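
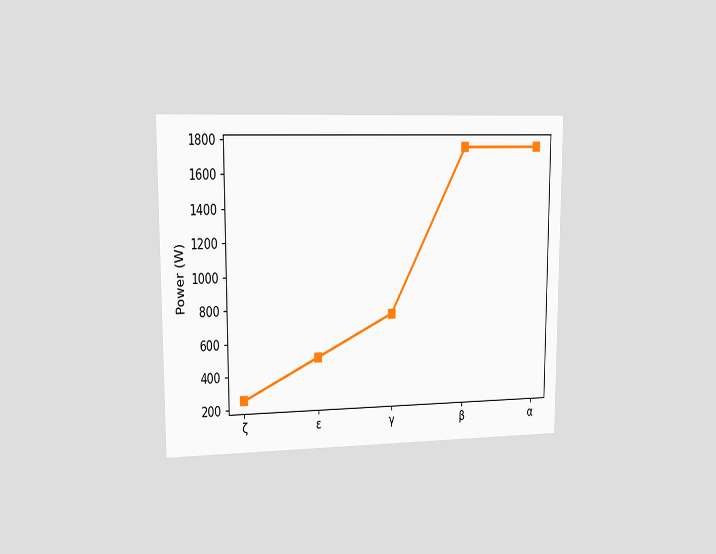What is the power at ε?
The chart is viewed slightly from the left. At ε, the line is at 500W.

500W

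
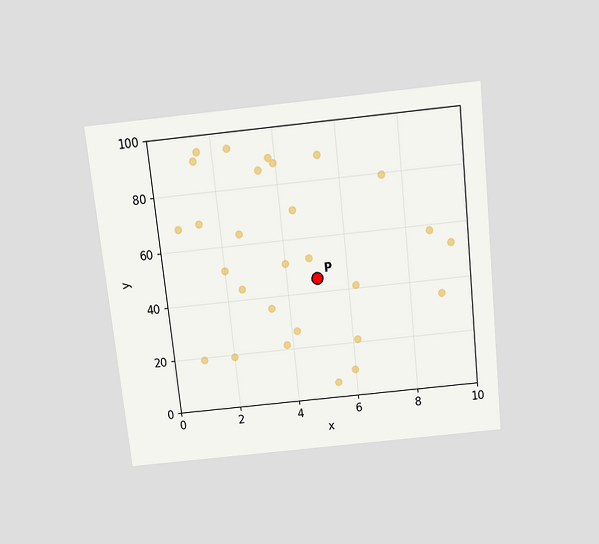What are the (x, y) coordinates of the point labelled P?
The chart is tilted about 6° counter-clockwise and viewed slightly from above. Following the gridlines from P to each axis, P sits at (5, 45).

(5, 45)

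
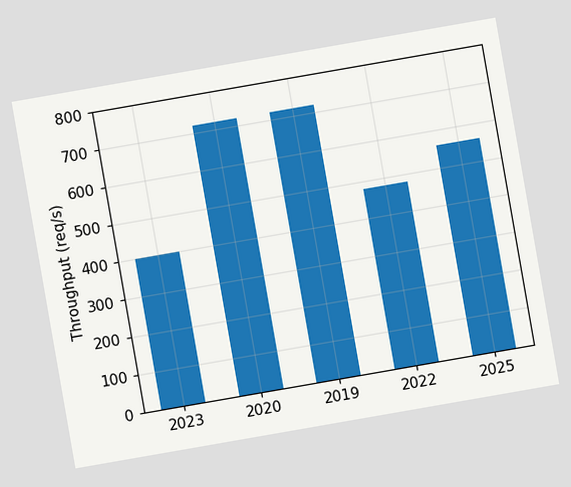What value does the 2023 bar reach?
The chart is tilted about 10° counter-clockwise. Reading along the chart's y-axis, the 2023 bar reaches 400req/s.

400req/s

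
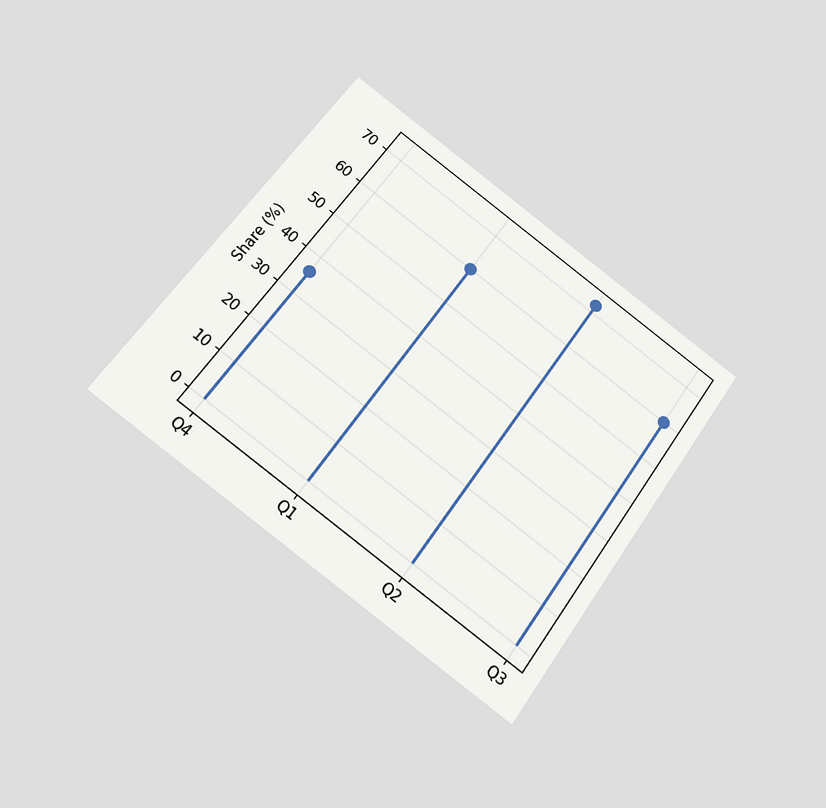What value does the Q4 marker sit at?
The chart is tilted about 36° clockwise and viewed slightly from below. The Q4 marker sits at 36%.

36%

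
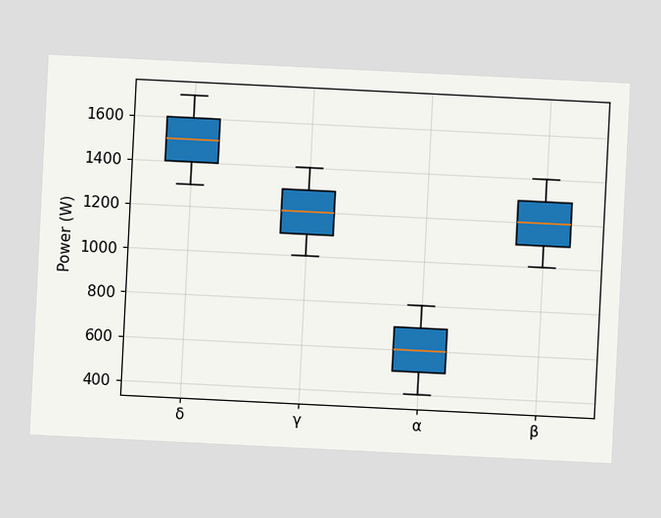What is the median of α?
600W

The chart is tilted about 3° clockwise. The median line in the α box sits at 600W.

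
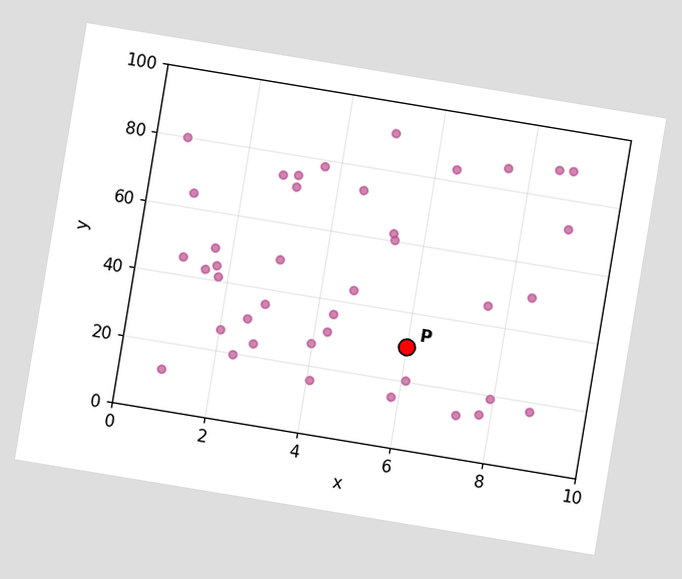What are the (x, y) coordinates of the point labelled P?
The chart is tilted about 9° clockwise. Following the gridlines from P to each axis, P sits at (6, 30).

(6, 30)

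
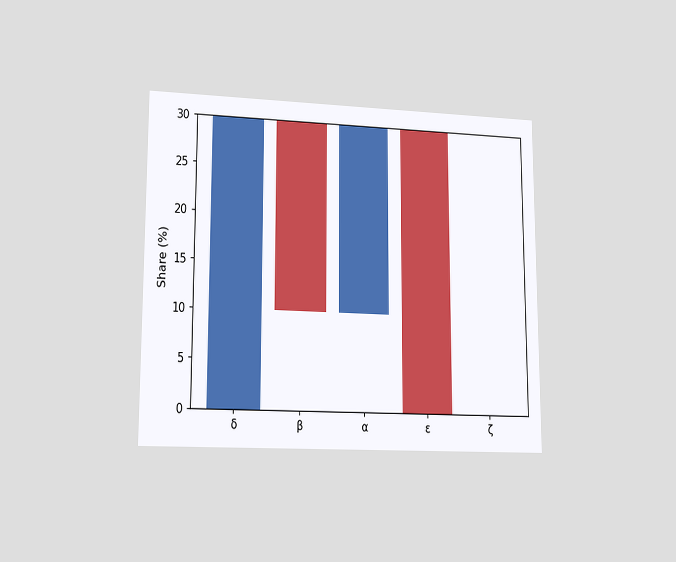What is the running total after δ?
The chart is viewed at a slight angle. After δ the running total reaches 30%.

30%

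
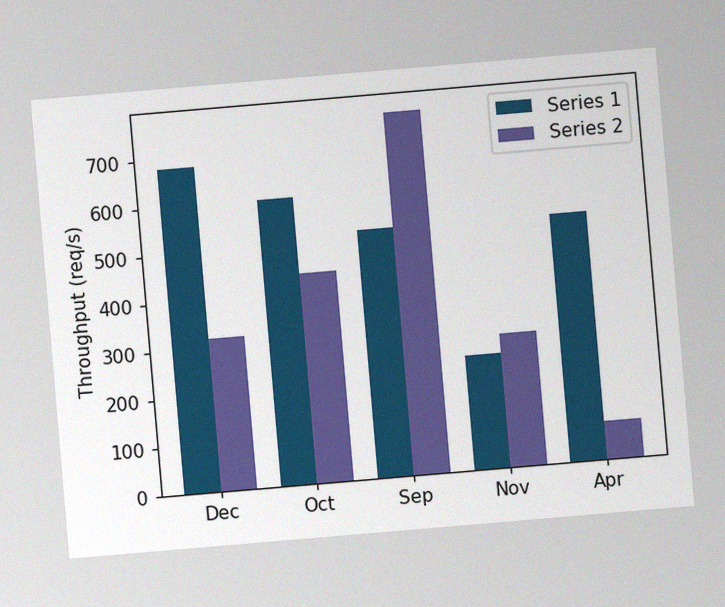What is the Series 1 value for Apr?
The chart is tilted about 5° counter-clockwise, with some photo noise. The Series 1 bar at Apr reaches 520req/s on the y-axis.

520req/s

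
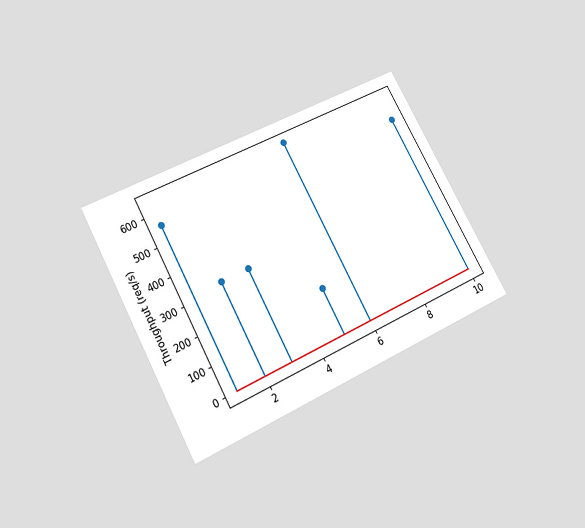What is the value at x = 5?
160req/s

The chart is tilted about 28° counter-clockwise and viewed slightly from below. The stem at x=5 reaches 160req/s.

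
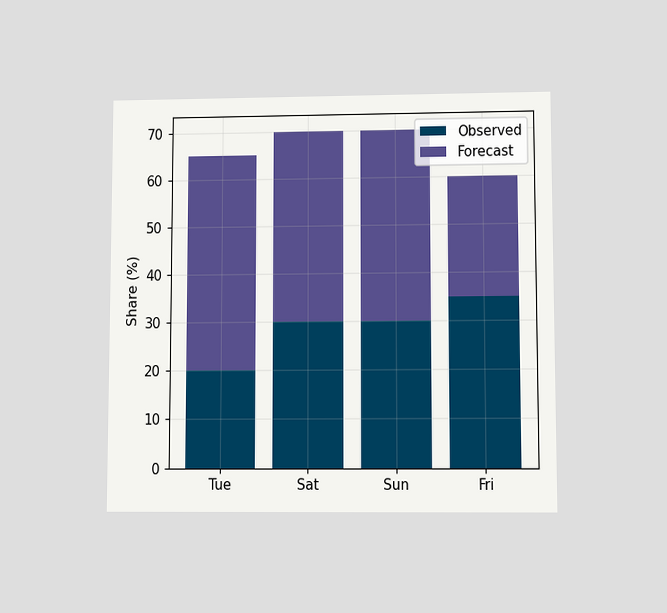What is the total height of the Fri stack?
60%

The chart is viewed at a slight angle. The Fri stack's top reaches 60% on the y-axis.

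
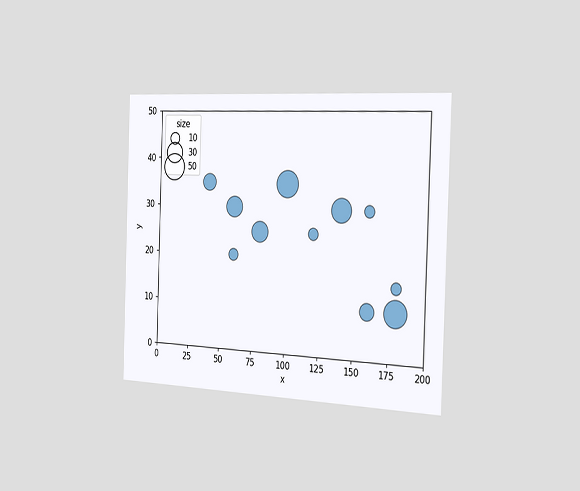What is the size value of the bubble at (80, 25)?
The chart is tilted about 2° clockwise and viewed slightly from the right. Matching the bubble at (80, 25) against the size legend gives 30.

30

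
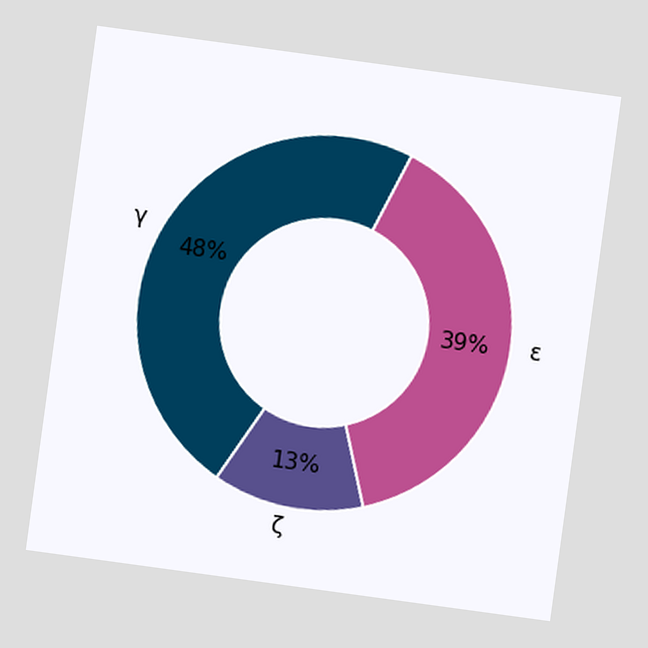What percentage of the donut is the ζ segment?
The chart is tilted about 8° clockwise. The ζ segment takes up 13% of the ring.

13%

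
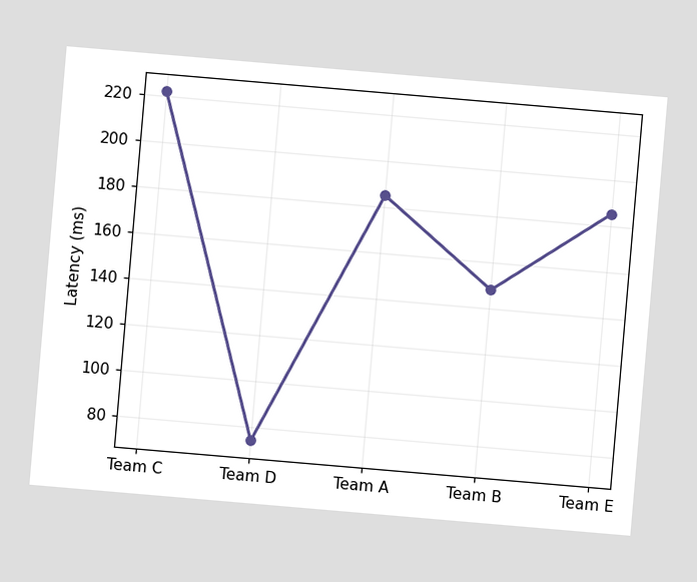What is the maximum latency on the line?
222ms

The chart is tilted about 5° clockwise. The highest point is at Team C, and reading across to the y-axis gives 222ms.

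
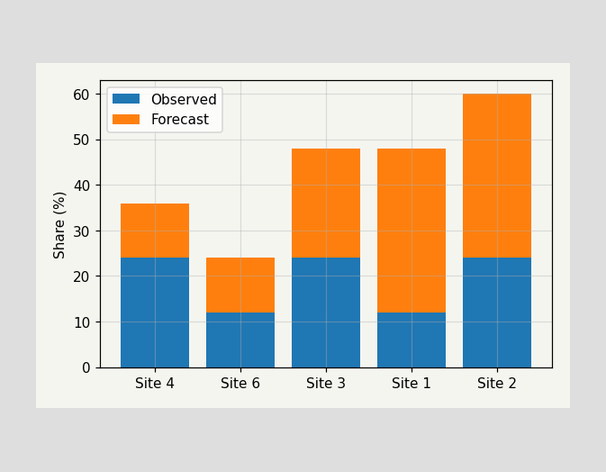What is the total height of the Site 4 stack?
The Site 4 stack's top reaches 36% on the y-axis.

36%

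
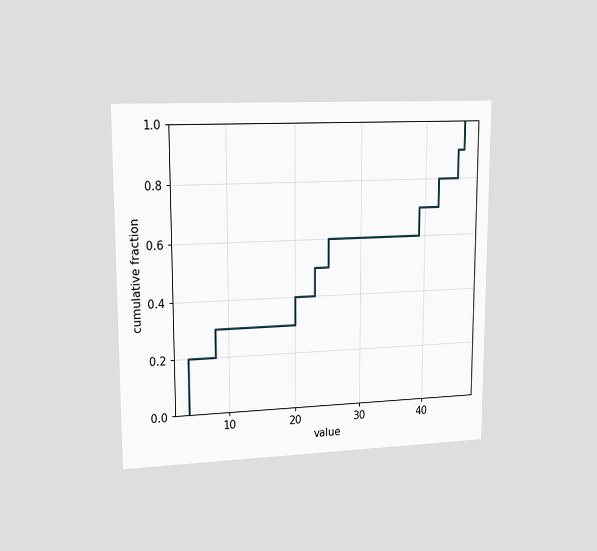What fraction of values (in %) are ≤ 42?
The chart is viewed slightly from the left. At x=42 the ECDF step is at 80%.

80%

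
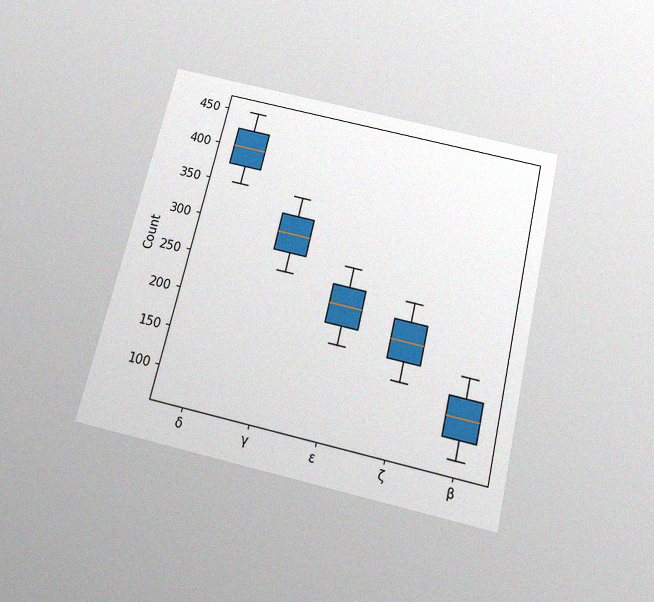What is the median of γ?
The chart is tilted about 13° clockwise and viewed slightly from below, with some photo noise. The median line in the γ box sits at 300.

300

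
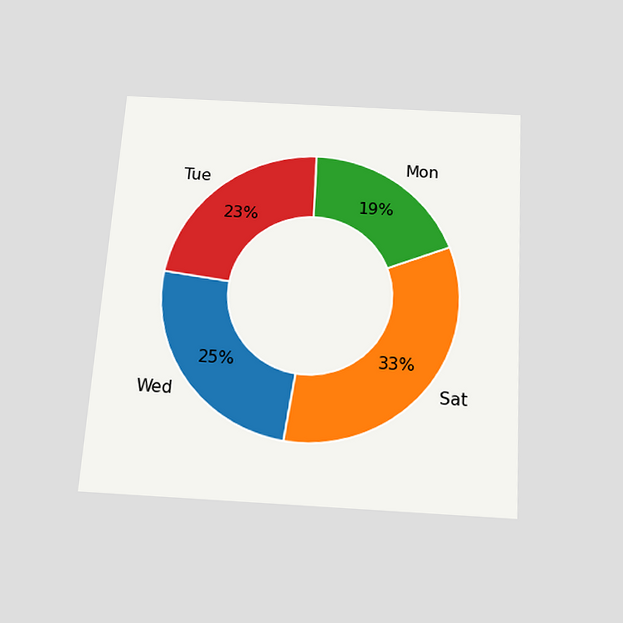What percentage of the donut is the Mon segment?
The chart is tilted about 4° clockwise and viewed slightly from below. The Mon segment takes up 19% of the ring.

19%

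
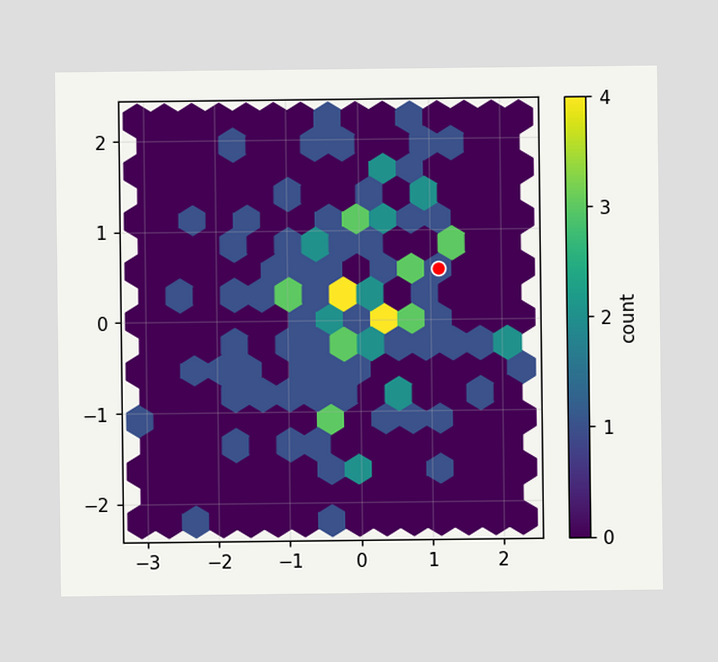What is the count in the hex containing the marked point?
1

The marked hex reads 1 on the colorbar.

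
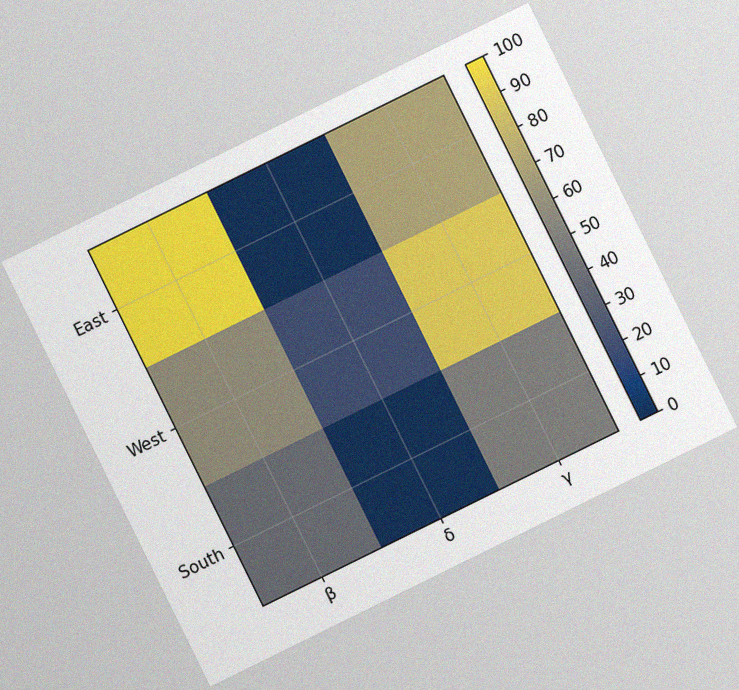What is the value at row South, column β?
40

The chart is tilted about 26° counter-clockwise, with some photo noise. Matching cell (South, β) against the colorbar gives 40.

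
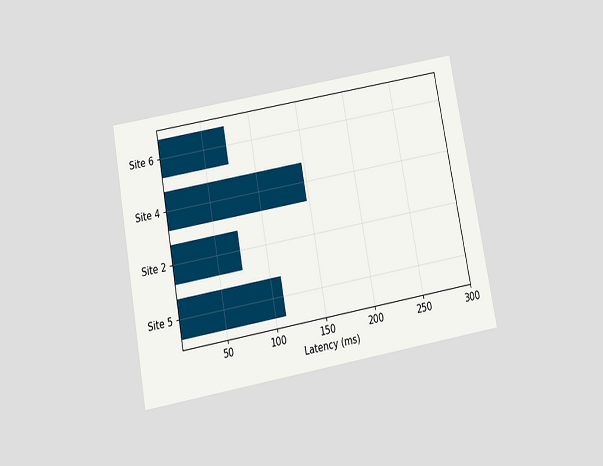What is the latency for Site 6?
The chart is tilted about 10° counter-clockwise and viewed slightly from below. Reading along the chart's x-axis, the Site 6 bar reaches 74ms.

74ms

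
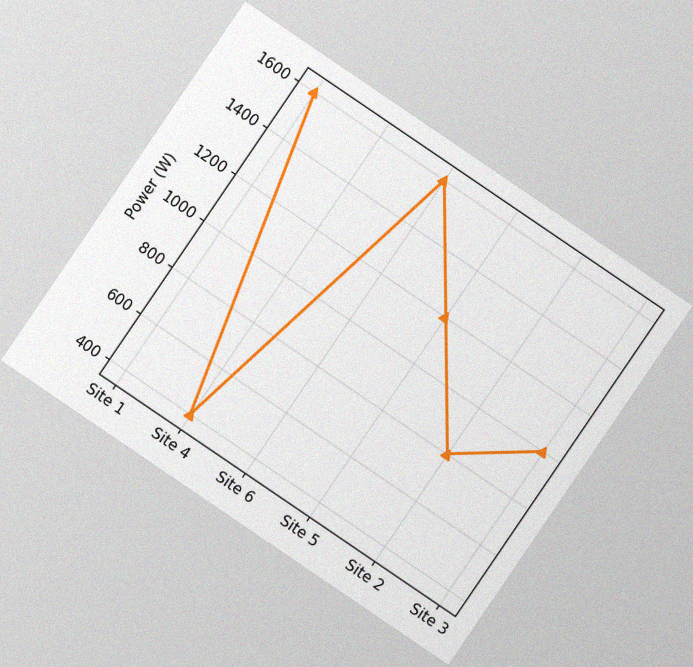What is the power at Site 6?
The chart is tilted about 34° clockwise, with some photo noise. At Site 6, the line is at 1600W.

1600W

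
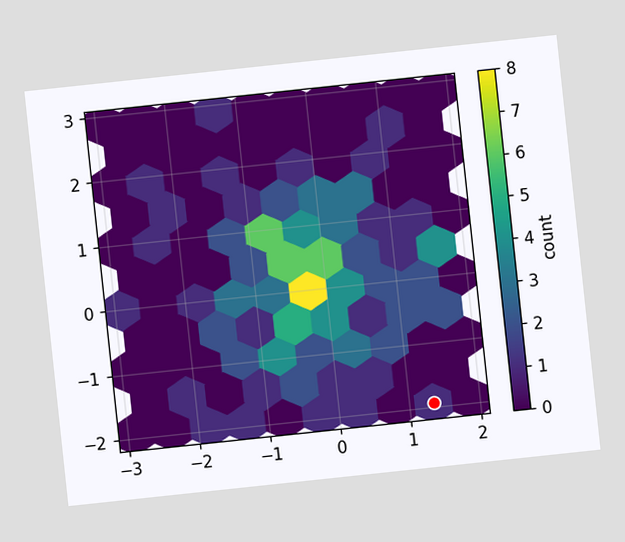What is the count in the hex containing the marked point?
1

The chart is tilted about 6° counter-clockwise. The marked hex reads 1 on the colorbar.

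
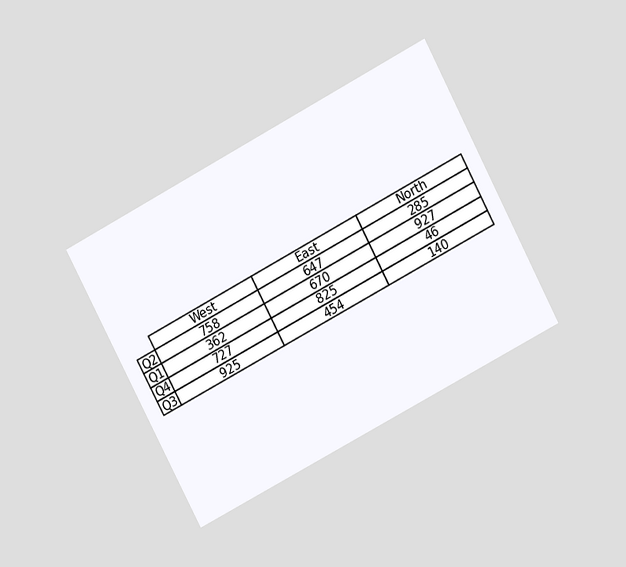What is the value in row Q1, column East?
670

The chart is tilted about 28° counter-clockwise and viewed at a slight angle. The (Q1, East) cell reads 670.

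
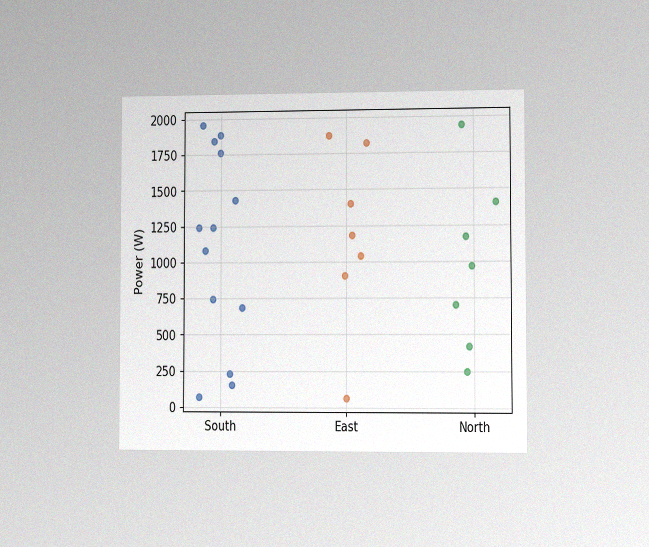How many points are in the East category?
7

The chart is viewed slightly from the right, with some photo noise. Counting the markers in the East column gives 7.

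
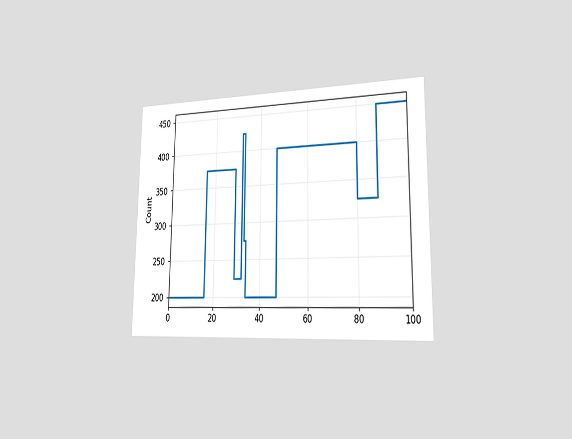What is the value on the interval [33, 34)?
275

The chart is viewed slightly from the right. On [33, 34) the step sits at 275.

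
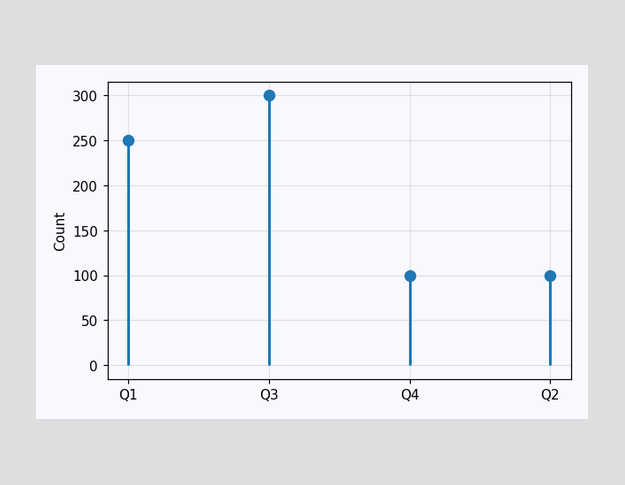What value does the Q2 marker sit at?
100

The Q2 marker sits at 100.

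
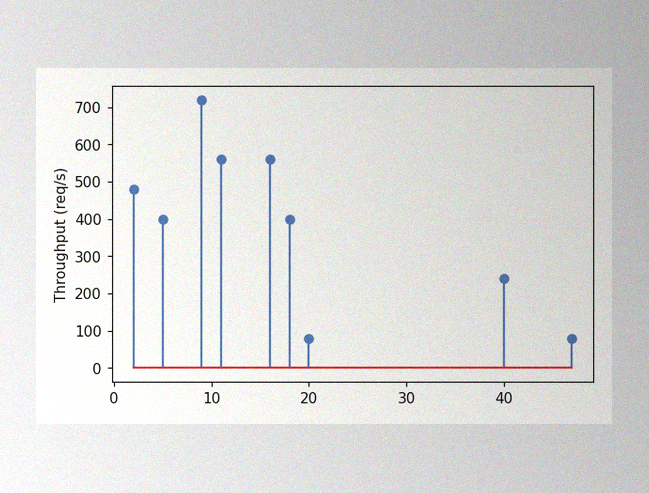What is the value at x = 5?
400req/s

The image has some photo noise and uneven lighting. The stem at x=5 reaches 400req/s.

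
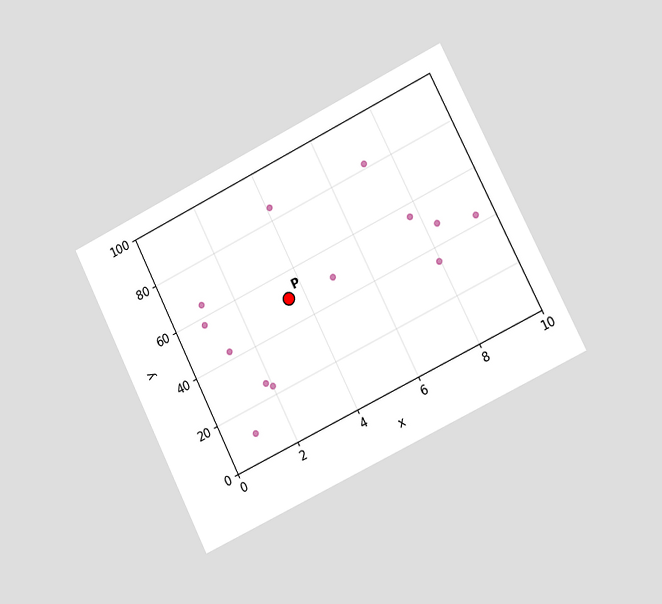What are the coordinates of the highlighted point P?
The chart is tilted about 26° counter-clockwise and viewed at a slight angle. Following the gridlines from P to each axis, P sits at (3.5, 50).

(3.5, 50)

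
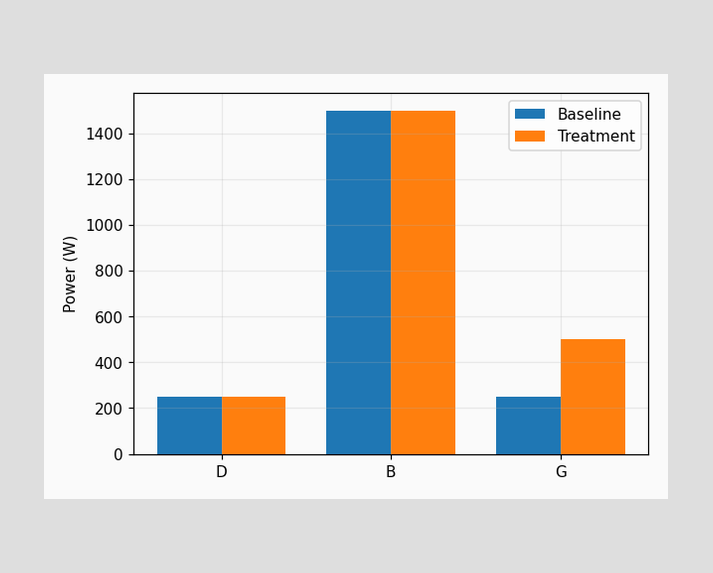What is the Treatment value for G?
The Treatment bar at G reaches 500W on the y-axis.

500W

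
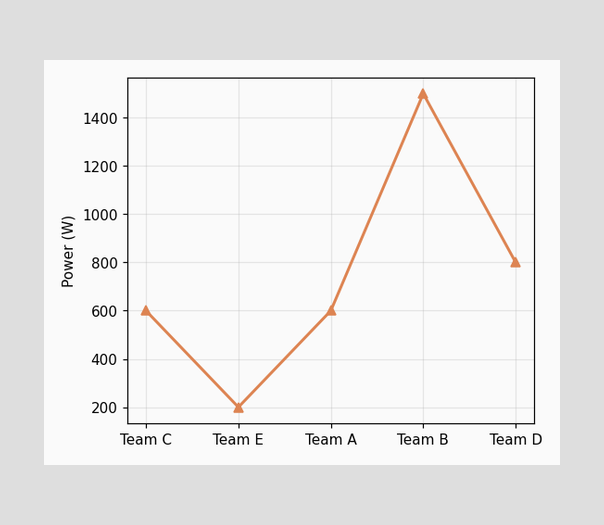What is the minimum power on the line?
The lowest point is at Team E, and reading across to the y-axis gives 200W.

200W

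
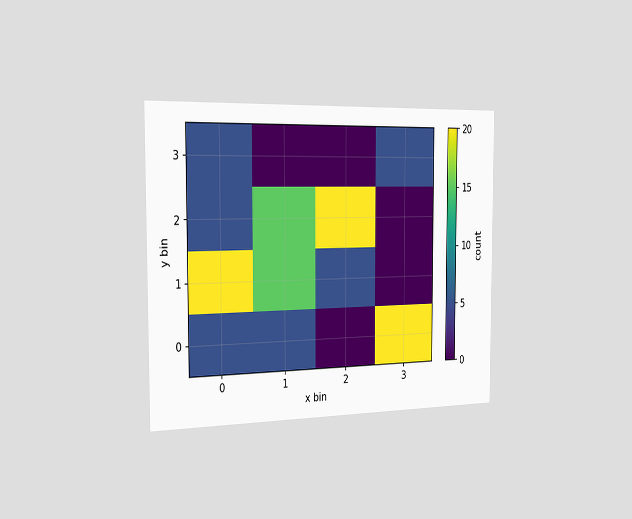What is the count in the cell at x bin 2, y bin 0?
The chart is viewed slightly from the left. Matching the cell (2, 0) against the colorbar gives 0.

0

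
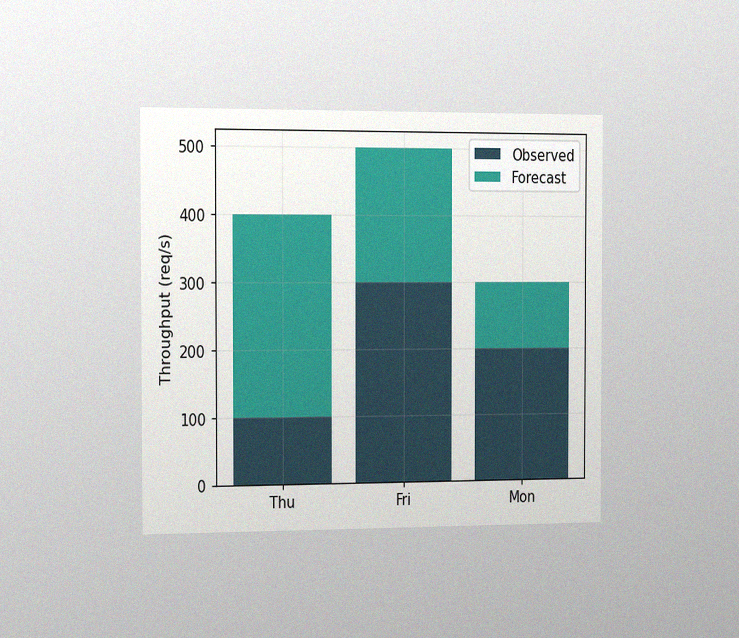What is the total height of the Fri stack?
500req/s

The chart is viewed slightly from the left, with some photo noise. The Fri stack's top reaches 500req/s on the y-axis.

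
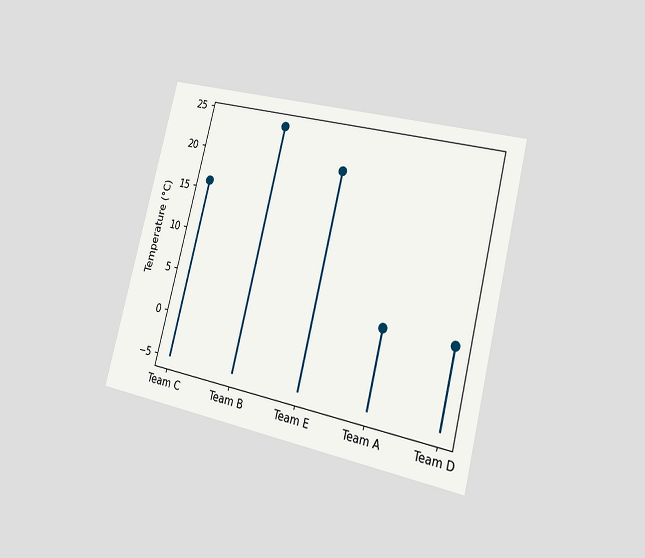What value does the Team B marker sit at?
24°C

The chart is tilted about 14° clockwise and viewed slightly from the right. The Team B marker sits at 24°C.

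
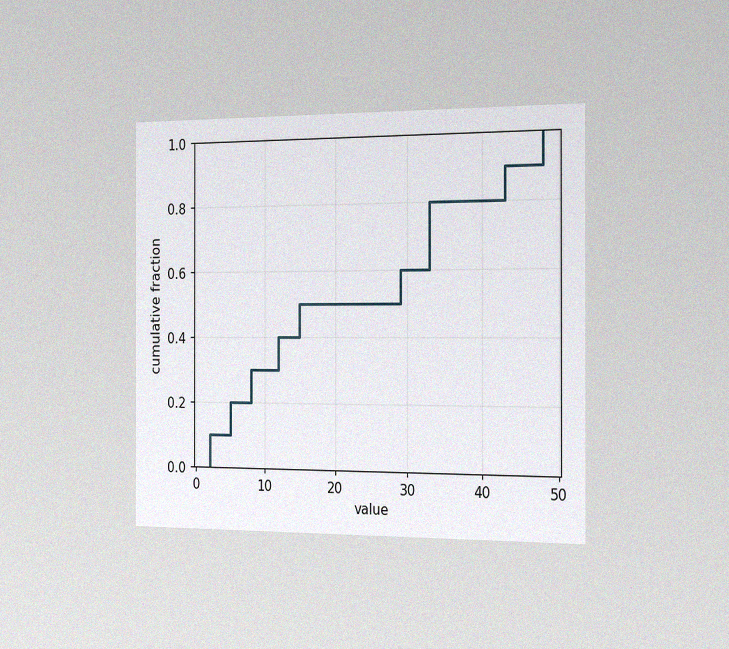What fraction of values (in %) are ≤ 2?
10%

The chart is viewed slightly from the right, with some photo noise. At x=2 the ECDF step is at 10%.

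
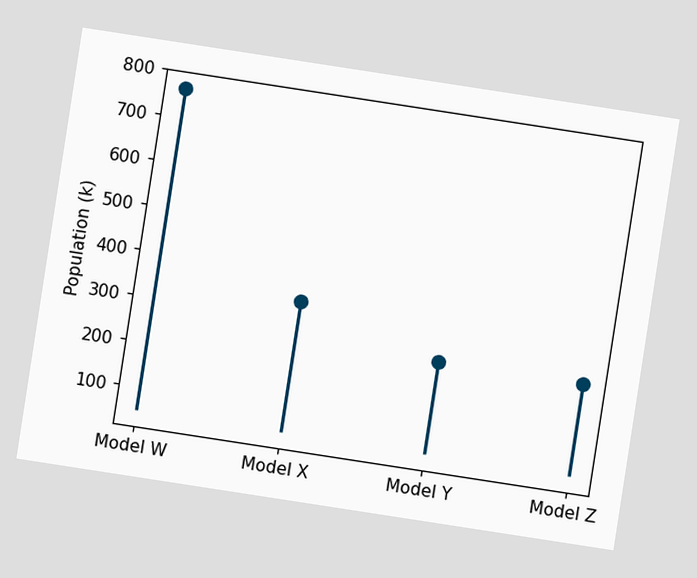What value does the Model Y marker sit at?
255k

The chart is tilted about 9° clockwise. The Model Y marker sits at 255k.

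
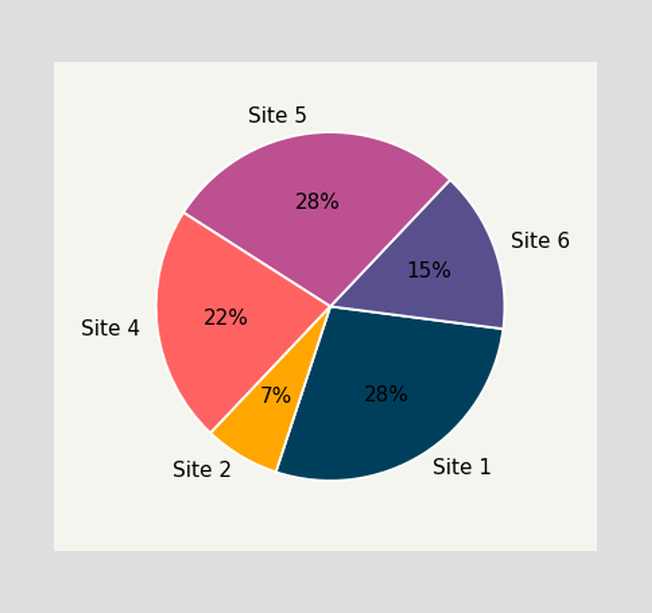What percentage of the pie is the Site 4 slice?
The Site 4 slice takes up 22% of the pie.

22%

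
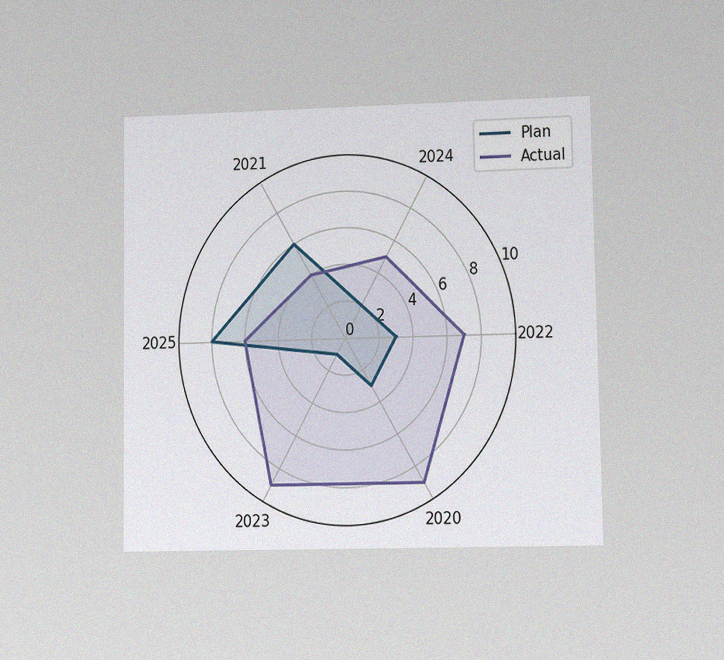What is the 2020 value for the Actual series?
9

The chart is viewed at a slight angle, with some photo noise. On the 2020 axis, Actual reaches 9.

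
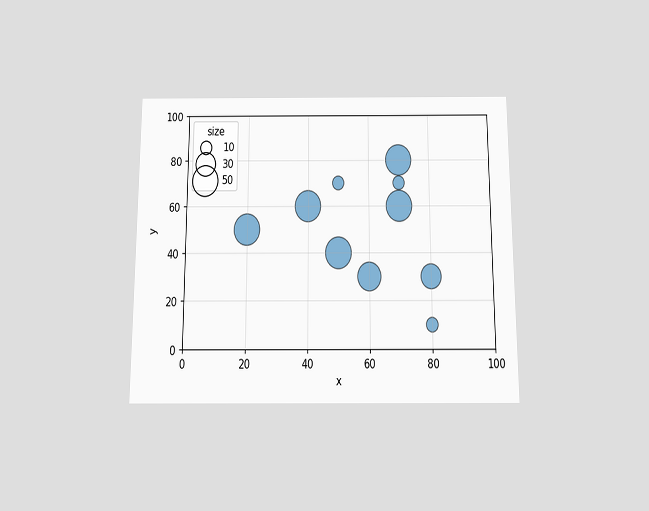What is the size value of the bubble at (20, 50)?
50

The chart is viewed slightly from below. Matching the bubble at (20, 50) against the size legend gives 50.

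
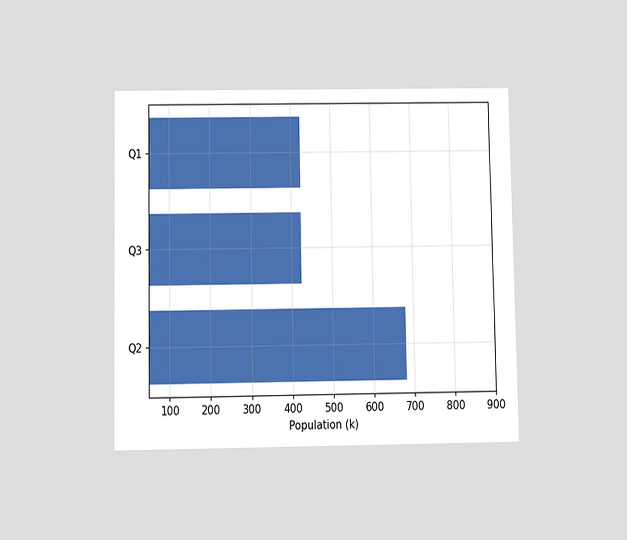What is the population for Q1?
The chart is viewed slightly from below. Reading along the chart's x-axis, the Q1 bar reaches 425k.

425k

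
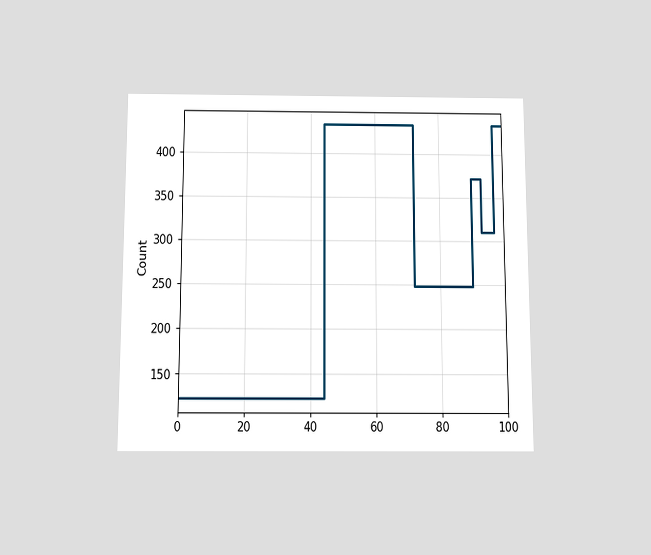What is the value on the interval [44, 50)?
434

The chart is viewed slightly from below. On [44, 50) the step sits at 434.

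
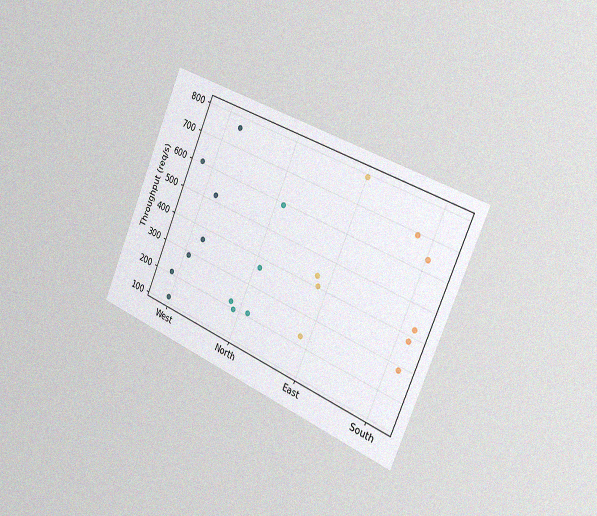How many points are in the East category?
The chart is tilted about 23° clockwise and viewed slightly from the right, with some photo noise. Counting the markers in the East column gives 4.

4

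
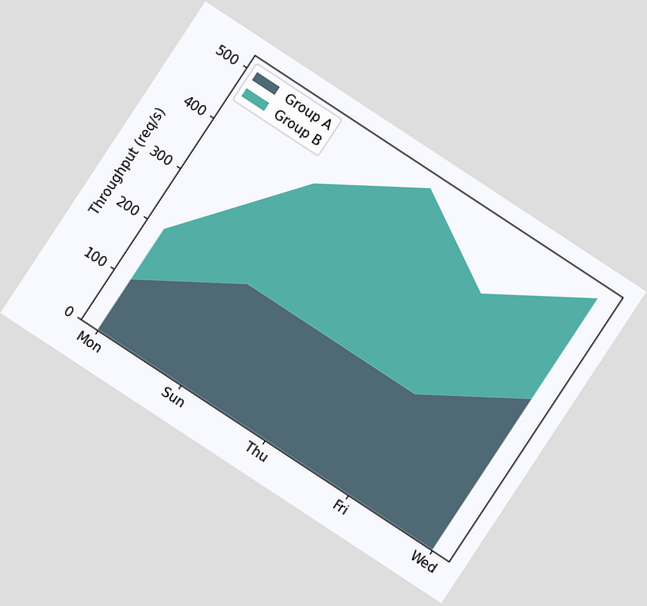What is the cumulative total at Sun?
The chart is tilted about 33° clockwise. The stacked total at Sun reaches 400req/s.

400req/s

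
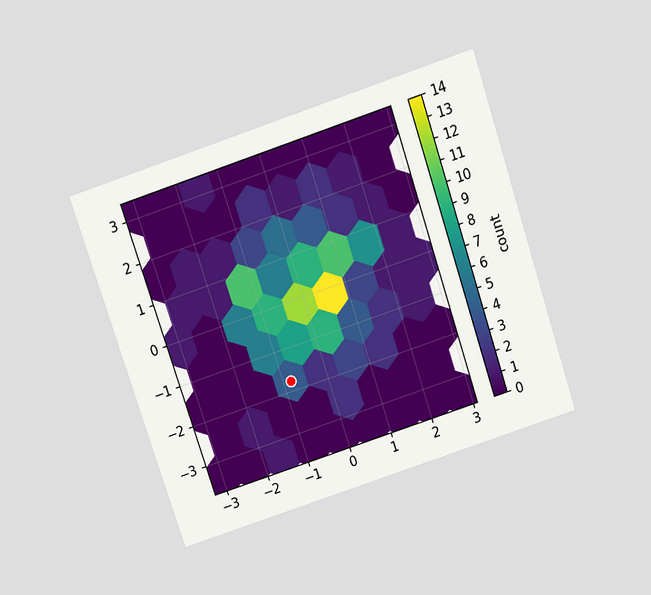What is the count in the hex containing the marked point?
4

The chart is tilted about 18° counter-clockwise and viewed slightly from above. The marked hex reads 4 on the colorbar.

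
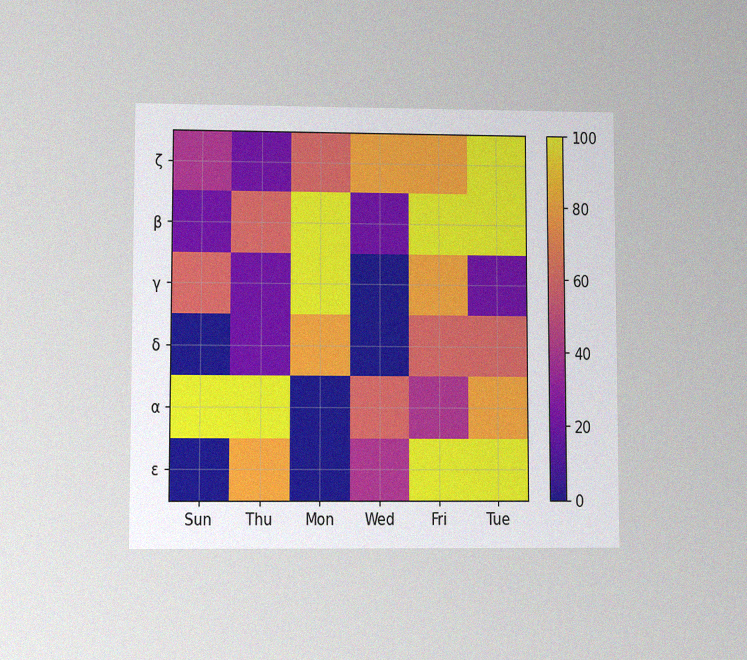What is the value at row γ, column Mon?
100

The chart is viewed at a slight angle, with some photo noise. Matching cell (γ, Mon) against the colorbar gives 100.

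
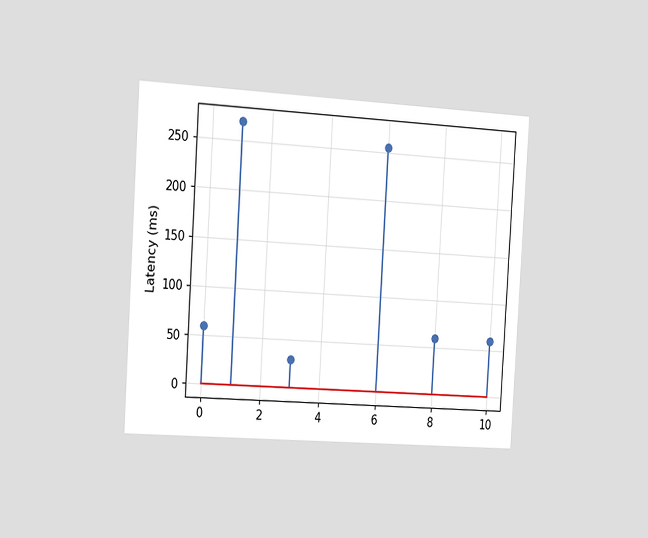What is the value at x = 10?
60ms

The chart is tilted about 4° clockwise and viewed slightly from the left. The stem at x=10 reaches 60ms.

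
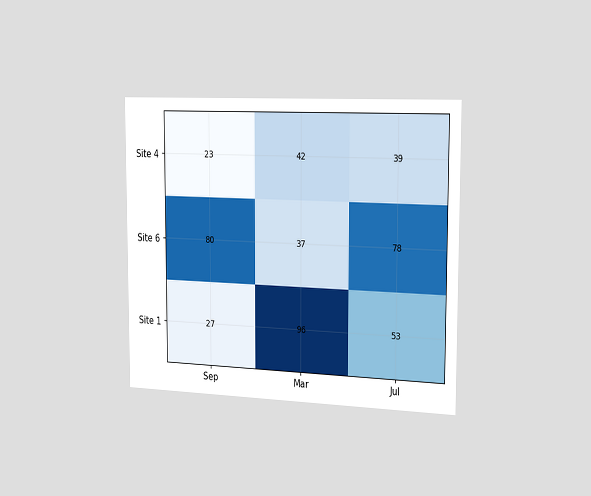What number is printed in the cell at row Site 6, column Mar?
37

The chart is viewed slightly from the right. The (Site 6, Mar) cell reads 37.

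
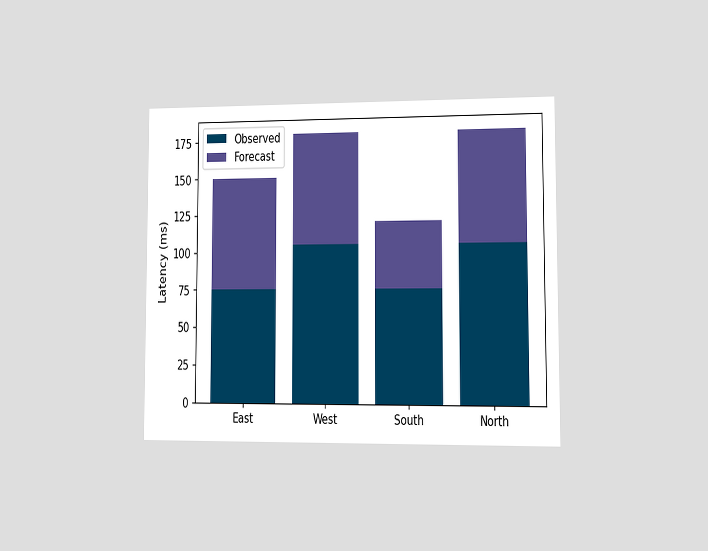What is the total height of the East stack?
150ms

The chart is viewed at a slight angle. The East stack's top reaches 150ms on the y-axis.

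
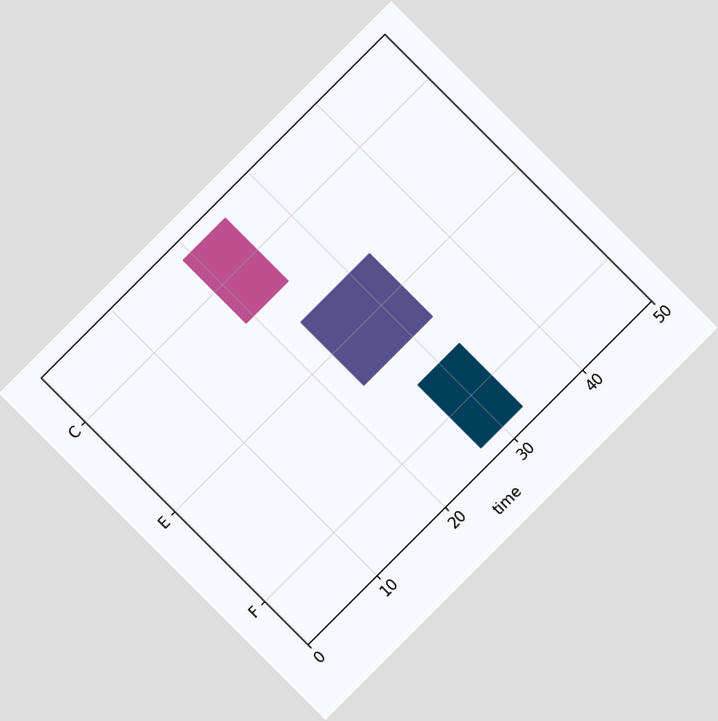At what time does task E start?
23

The chart is tilted about 45° counter-clockwise. The E bar begins at t=23.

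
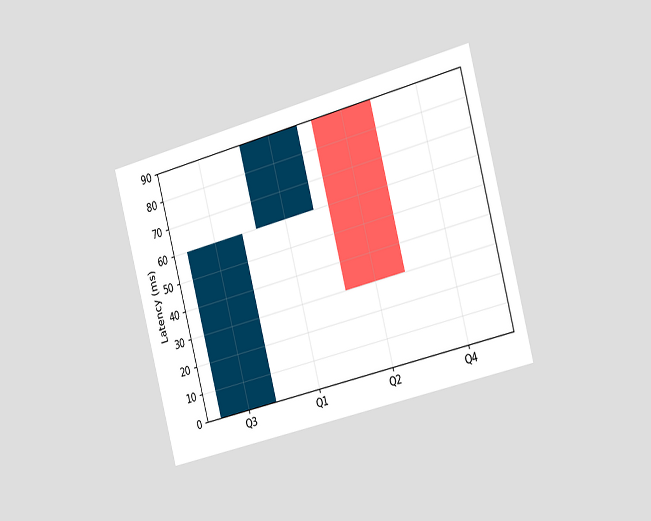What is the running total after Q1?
The chart is tilted about 15° counter-clockwise and viewed slightly from the right. After Q1 the running total reaches 90ms.

90ms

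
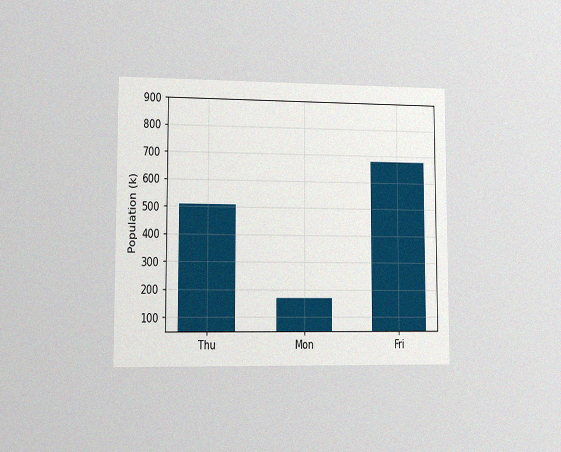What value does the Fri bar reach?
680k

The chart is viewed slightly from the left, with some photo noise. Reading along the chart's y-axis, the Fri bar reaches 680k.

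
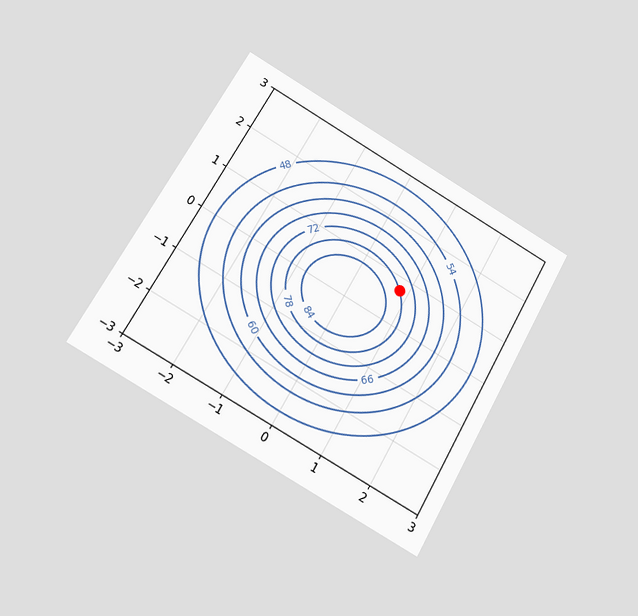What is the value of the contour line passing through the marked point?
78

The chart is tilted about 30° clockwise and viewed at a slight angle. The marked point sits on the contour labelled 78.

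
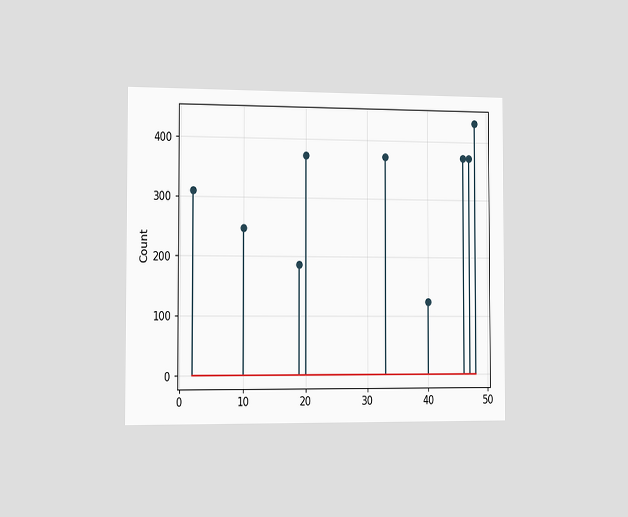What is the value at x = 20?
The chart is viewed slightly from the left. The stem at x=20 reaches 372.

372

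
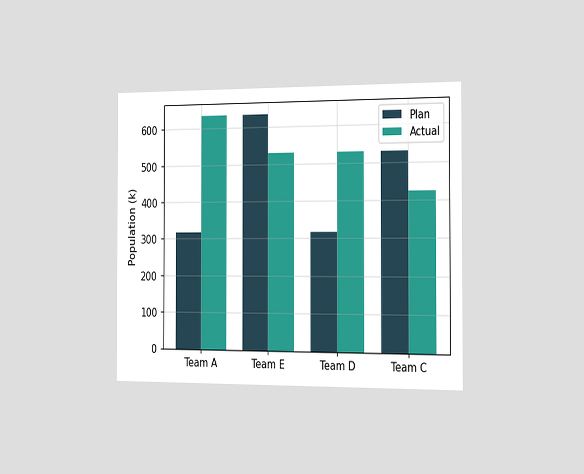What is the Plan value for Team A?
318k

The chart is viewed slightly from the right. The Plan bar at Team A reaches 318k on the y-axis.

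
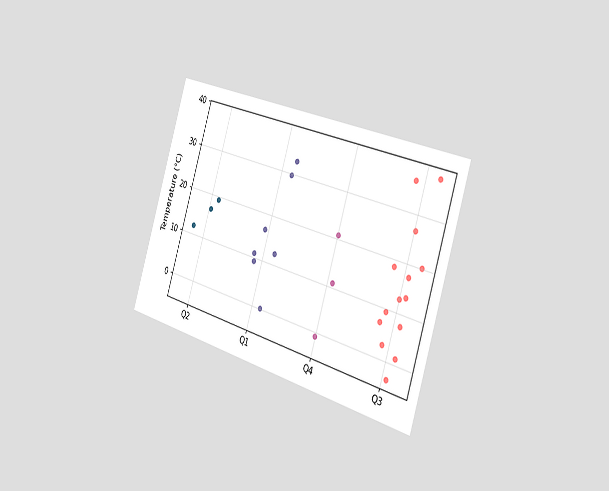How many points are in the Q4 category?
The chart is tilted about 17° clockwise and viewed slightly from the right. Counting the markers in the Q4 column gives 3.

3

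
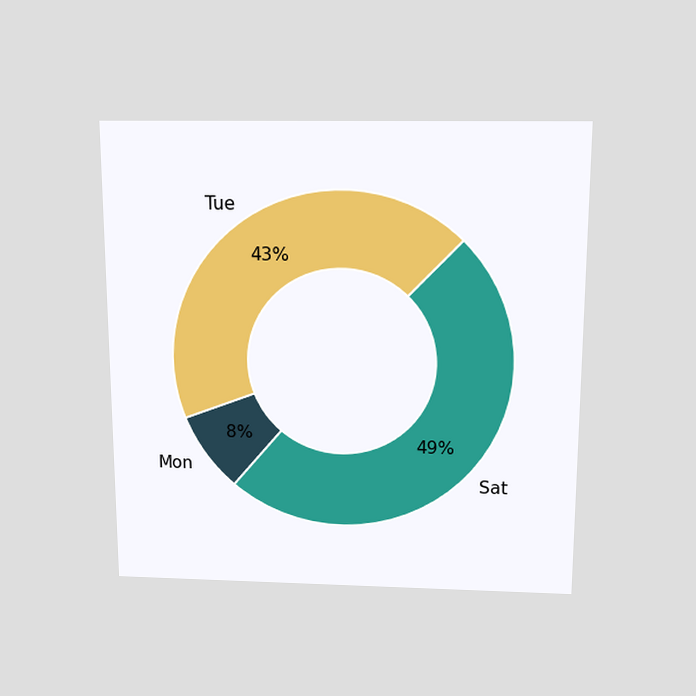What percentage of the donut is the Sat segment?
The chart is viewed slightly from above. The Sat segment takes up 49% of the ring.

49%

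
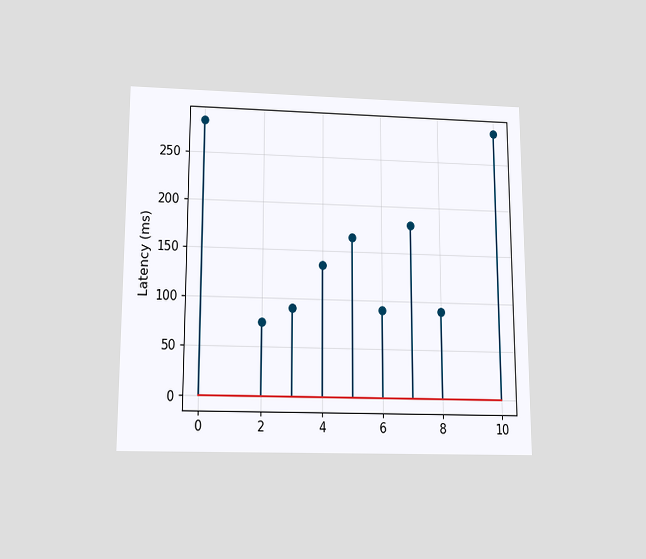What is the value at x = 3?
90ms

The chart is viewed slightly from below. The stem at x=3 reaches 90ms.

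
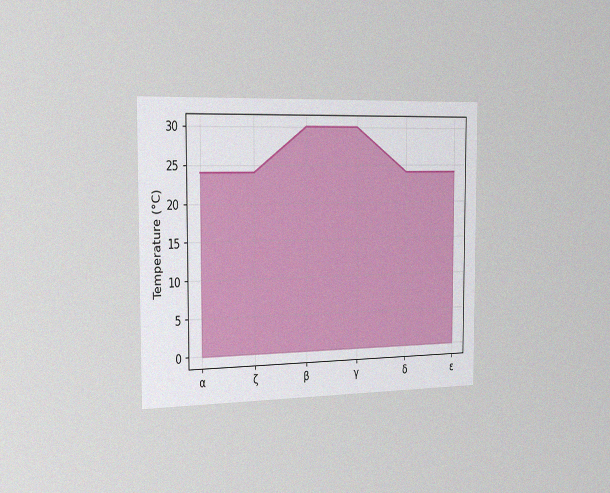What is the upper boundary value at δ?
24°C

The chart is viewed slightly from the left, with some photo noise. At δ the upper boundary is at 24°C.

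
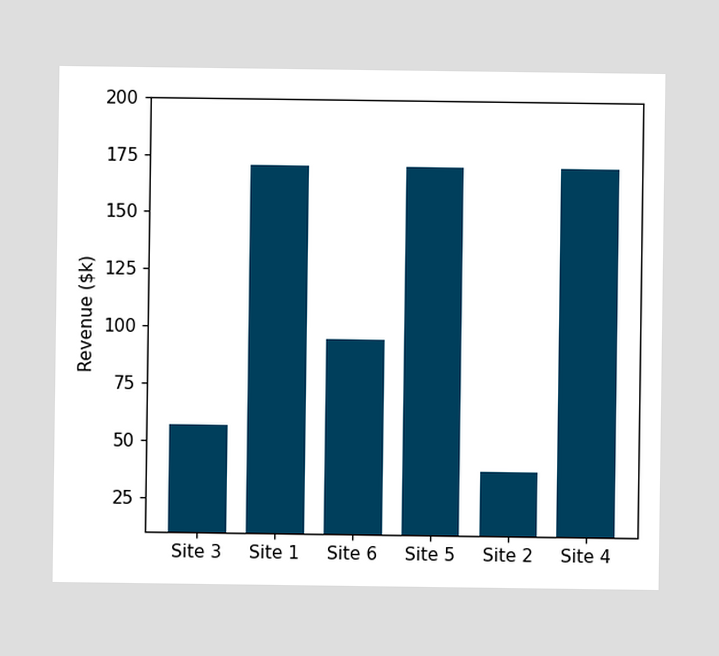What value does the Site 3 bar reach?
$57k

Reading along the chart's y-axis, the Site 3 bar reaches $57k.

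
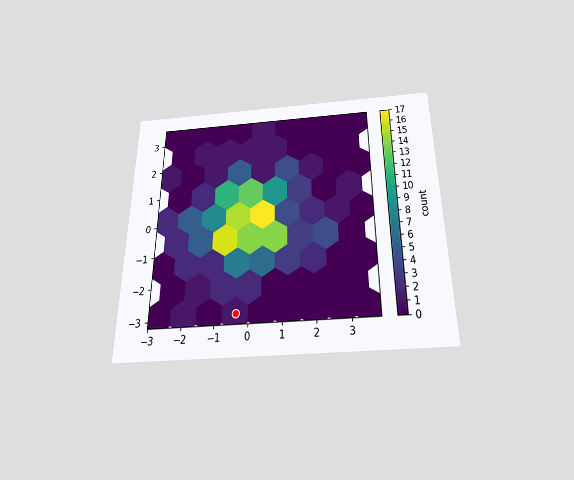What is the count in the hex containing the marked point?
The chart is viewed slightly from below. The marked hex reads 1 on the colorbar.

1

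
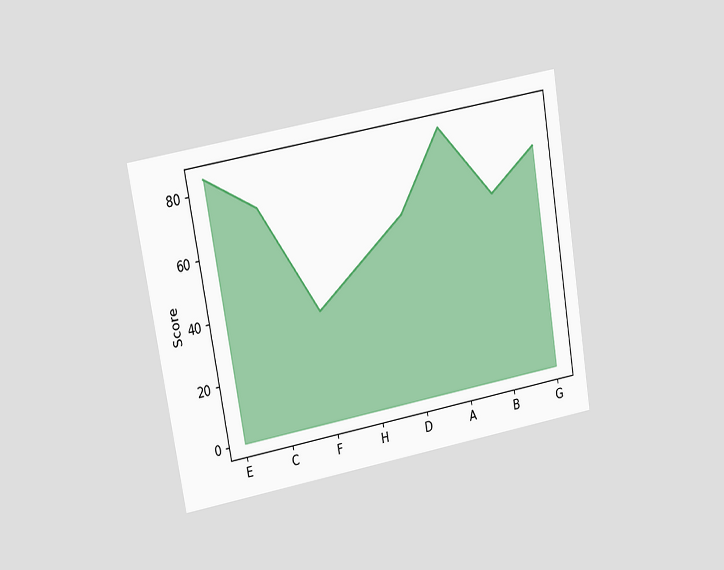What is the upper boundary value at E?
The chart is tilted about 10° counter-clockwise and viewed at a slight angle. At E the upper boundary is at 84.

84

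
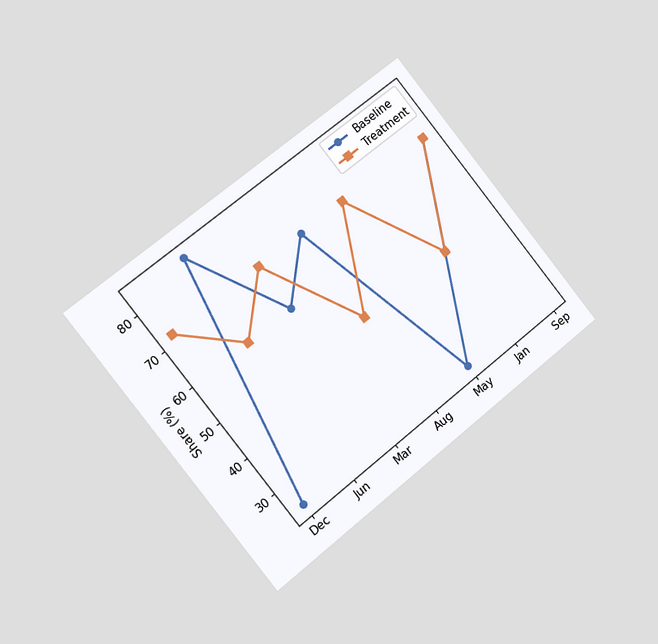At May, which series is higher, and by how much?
Treatment, by 48%

The chart is tilted about 39° counter-clockwise and viewed slightly from the left. At May, Treatment sits above the other line by 48%.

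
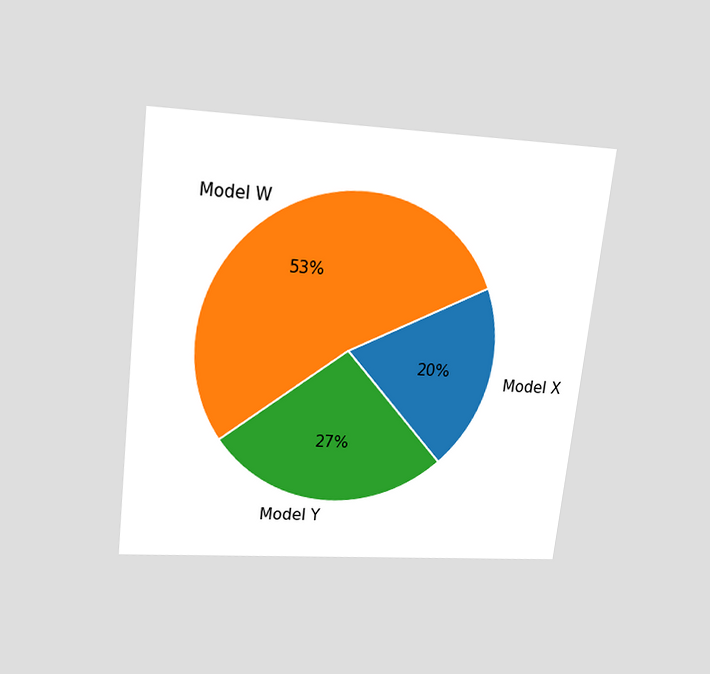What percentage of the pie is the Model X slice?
The chart is tilted about 7° clockwise and viewed slightly from above. The Model X slice takes up 20% of the pie.

20%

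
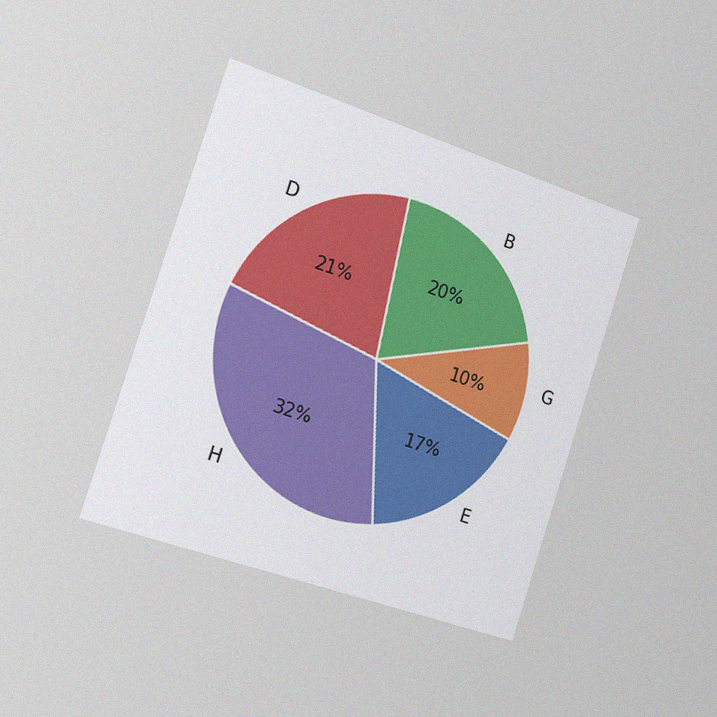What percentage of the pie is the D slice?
The chart is tilted about 18° clockwise and viewed slightly from the left, with some photo noise. The D slice takes up 21% of the pie.

21%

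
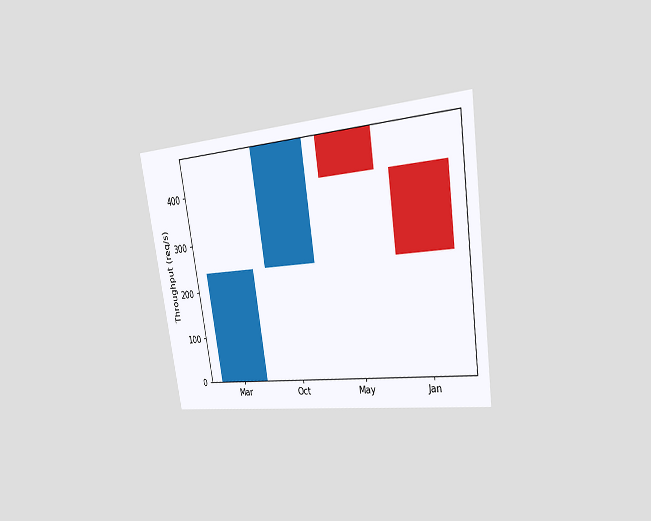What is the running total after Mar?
The chart is tilted about 9° counter-clockwise and viewed slightly from the right. After Mar the running total reaches 240req/s.

240req/s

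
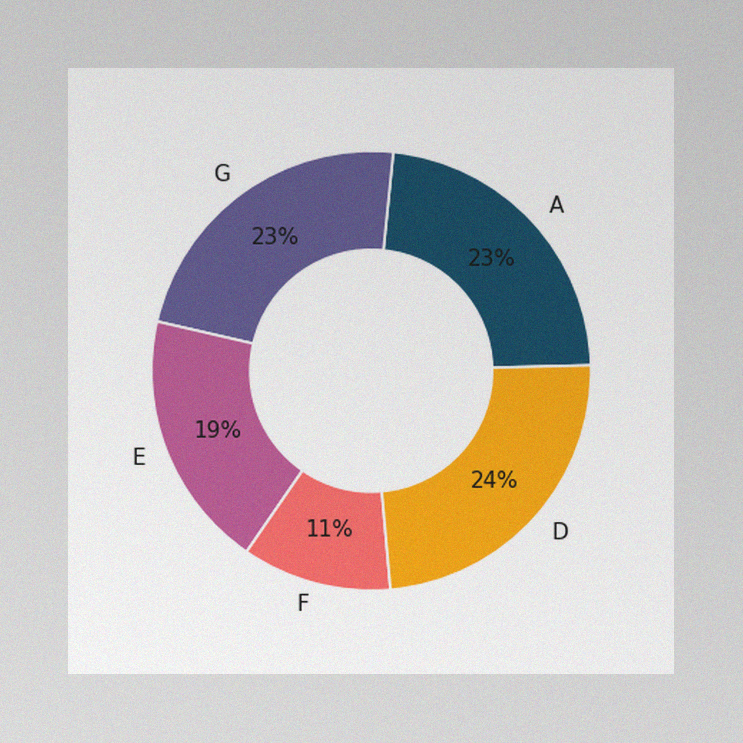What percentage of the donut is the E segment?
The image has some photo noise and uneven lighting. The E segment takes up 19% of the ring.

19%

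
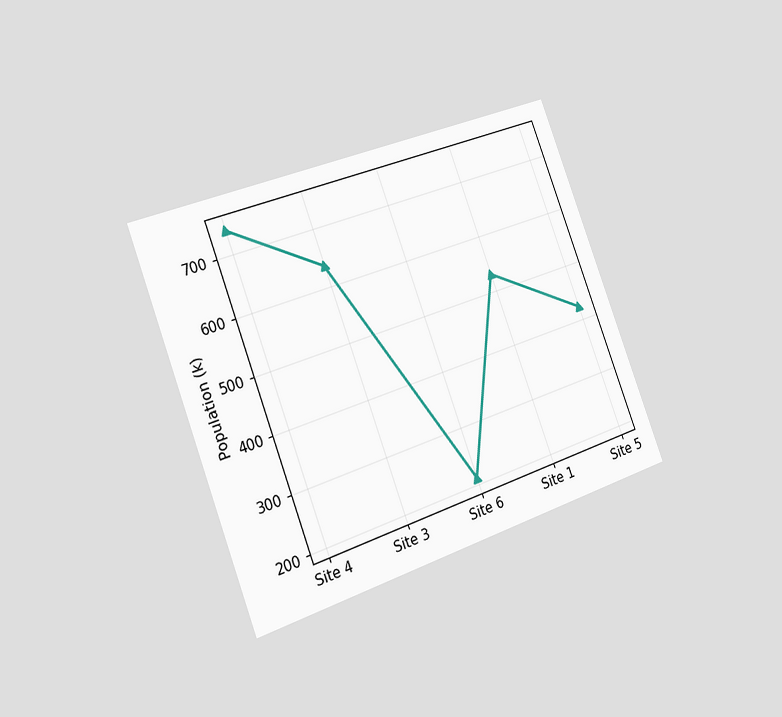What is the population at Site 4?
742k

The chart is tilted about 21° counter-clockwise and viewed slightly from the left. At Site 4, the line is at 742k.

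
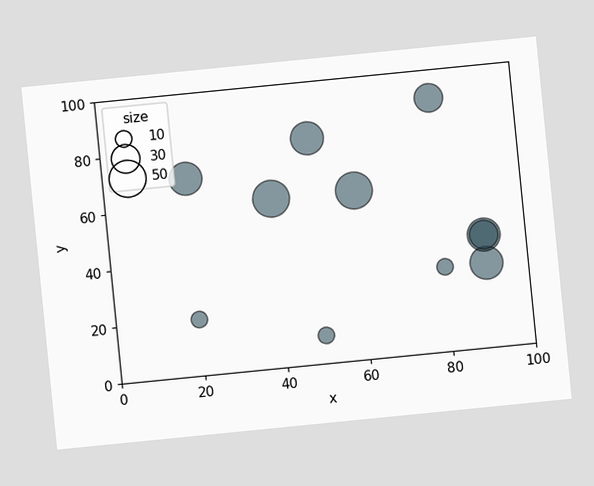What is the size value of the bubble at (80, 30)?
The chart is tilted about 6° counter-clockwise. Matching the bubble at (80, 30) against the size legend gives 10.

10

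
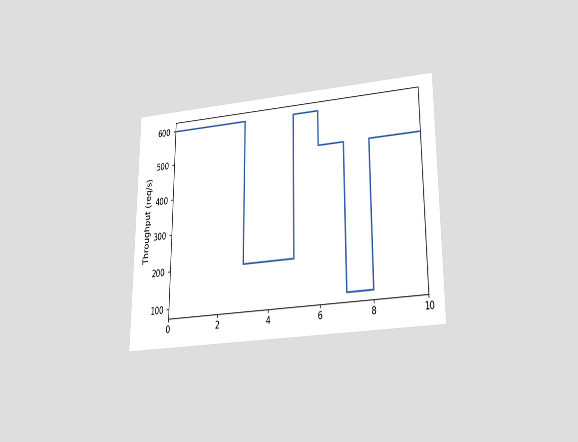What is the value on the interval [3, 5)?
200req/s

The chart is viewed slightly from below. On [3, 5) the step sits at 200req/s.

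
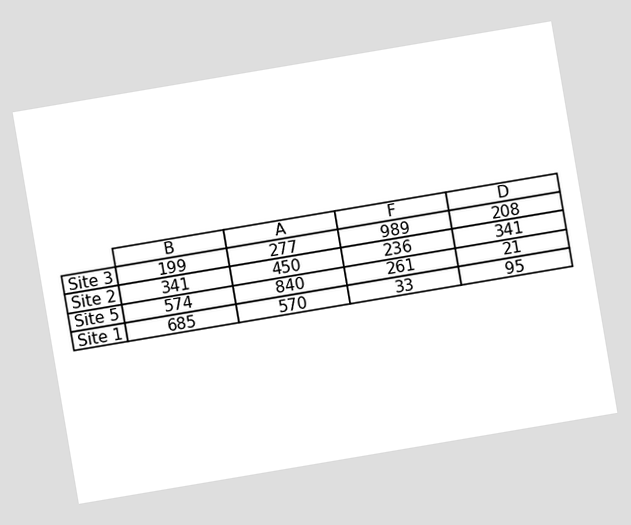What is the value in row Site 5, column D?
21

The chart is tilted about 10° counter-clockwise. The (Site 5, D) cell reads 21.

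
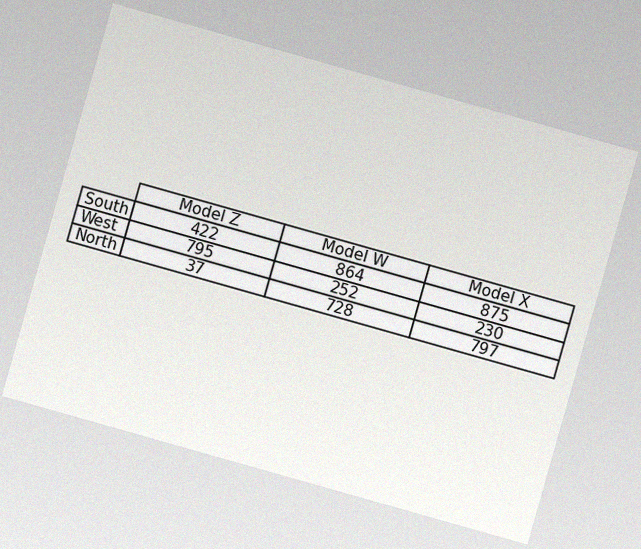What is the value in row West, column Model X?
The chart is tilted about 16° clockwise, with some photo noise. The (West, Model X) cell reads 230.

230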